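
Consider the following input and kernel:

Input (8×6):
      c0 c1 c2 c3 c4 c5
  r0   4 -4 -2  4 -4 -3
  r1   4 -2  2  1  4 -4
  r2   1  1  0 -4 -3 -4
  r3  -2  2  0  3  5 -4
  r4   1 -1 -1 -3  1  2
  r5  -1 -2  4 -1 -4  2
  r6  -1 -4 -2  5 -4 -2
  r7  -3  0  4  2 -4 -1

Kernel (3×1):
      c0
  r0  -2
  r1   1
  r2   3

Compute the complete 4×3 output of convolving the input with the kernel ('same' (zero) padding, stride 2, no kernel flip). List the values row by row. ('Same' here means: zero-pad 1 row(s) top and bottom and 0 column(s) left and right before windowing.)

16 4 8
-13 -4 4
2 11 -21
-8 2 -8

Output[0,0]: The receptive field on the zero-padded input at this output position is [0 / 4 / 4]. Elementwise product with the kernel and sum: 0·-2 + 4·1 + 4·3.
Output[0,1]: The receptive field on the zero-padded input at this output position is [0 / -2 / 2]. Elementwise product with the kernel and sum: 0·-2 + -2·1 + 2·3.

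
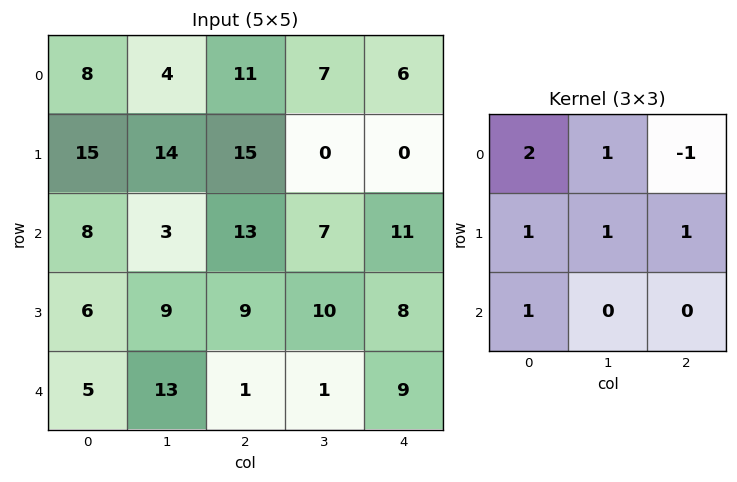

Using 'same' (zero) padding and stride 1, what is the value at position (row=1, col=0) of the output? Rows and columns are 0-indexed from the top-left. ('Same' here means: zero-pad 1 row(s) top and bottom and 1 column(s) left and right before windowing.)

33

The receptive field on the zero-padded input at this output position is [0 8 4 / 0 15 14 / 0 8 3]. Elementwise product with the kernel and sum: 0·2 + 8·1 + 4·-1 + 0·1 + 15·1 + 14·1 + 0·1.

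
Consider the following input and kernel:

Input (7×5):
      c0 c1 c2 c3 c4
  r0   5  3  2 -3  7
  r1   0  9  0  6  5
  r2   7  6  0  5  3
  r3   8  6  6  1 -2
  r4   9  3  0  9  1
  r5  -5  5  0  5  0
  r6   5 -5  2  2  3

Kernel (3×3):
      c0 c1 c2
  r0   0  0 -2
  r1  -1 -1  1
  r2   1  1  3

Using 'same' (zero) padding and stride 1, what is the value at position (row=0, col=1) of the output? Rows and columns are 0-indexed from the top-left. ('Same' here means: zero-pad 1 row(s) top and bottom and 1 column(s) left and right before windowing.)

3

The receptive field on the zero-padded input at this output position is [0 0 0 / 5 3 2 / 0 9 0]. Elementwise product with the kernel and sum: 0·-2 + 5·-1 + 3·-1 + 2·1 + 0·1 + 9·1 + 0·3.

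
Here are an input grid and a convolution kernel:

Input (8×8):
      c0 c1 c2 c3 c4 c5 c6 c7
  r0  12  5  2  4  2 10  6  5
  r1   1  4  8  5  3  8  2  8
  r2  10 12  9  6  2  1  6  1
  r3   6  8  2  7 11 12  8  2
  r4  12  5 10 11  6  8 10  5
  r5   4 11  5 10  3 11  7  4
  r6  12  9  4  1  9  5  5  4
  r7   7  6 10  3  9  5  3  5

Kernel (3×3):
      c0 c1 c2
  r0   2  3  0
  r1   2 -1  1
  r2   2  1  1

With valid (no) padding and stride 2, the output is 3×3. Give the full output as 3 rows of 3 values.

86 56 45
101 81 55
78 74 66

Output[0,0]: The receptive field on the input at this output position is [12 5 2 / 1 4 8 / 10 12 9]. Elementwise product with the kernel and sum: 12·2 + 5·3 + 1·2 + 4·-1 + 8·1 + 10·2 + 12·1 + 9·1.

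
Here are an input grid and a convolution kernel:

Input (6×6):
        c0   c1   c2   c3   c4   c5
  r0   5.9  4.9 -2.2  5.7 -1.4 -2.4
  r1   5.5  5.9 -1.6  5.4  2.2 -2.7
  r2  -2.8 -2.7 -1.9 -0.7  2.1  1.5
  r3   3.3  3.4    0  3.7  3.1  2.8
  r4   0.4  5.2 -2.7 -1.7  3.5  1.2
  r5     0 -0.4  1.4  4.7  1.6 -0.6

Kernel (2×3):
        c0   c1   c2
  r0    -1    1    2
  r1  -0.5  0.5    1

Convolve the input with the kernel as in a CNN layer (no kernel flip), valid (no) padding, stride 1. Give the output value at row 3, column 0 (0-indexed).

The receptive field on the input at this output position is [3.3 3.4 0 / 0.4 5.2 -2.7]. Elementwise product with the kernel and sum: 3.3·-1 + 3.4·1 + 0·2 + 0.4·-0.5 + 5.2·0.5 + -2.7·1.

-0.2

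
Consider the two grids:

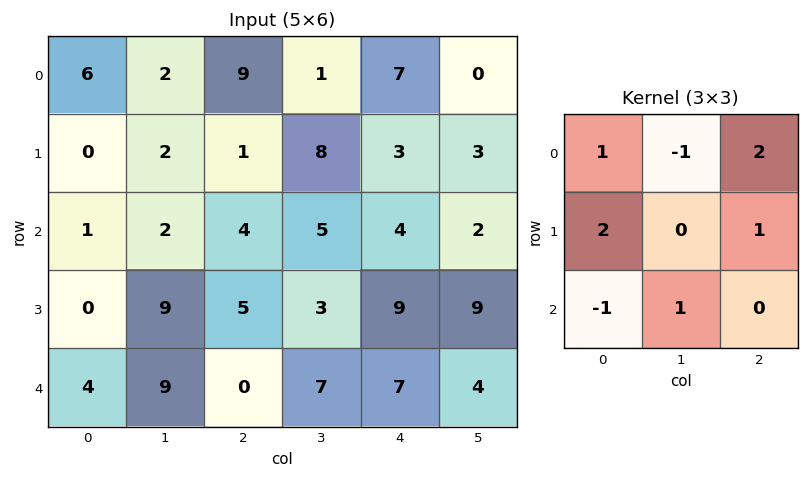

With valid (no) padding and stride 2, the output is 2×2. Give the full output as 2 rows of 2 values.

24 28
17 33

Output[0,0]: The receptive field on the input at this output position is [6 2 9 / 0 2 1 / 1 2 4]. Elementwise product with the kernel and sum: 6·1 + 2·-1 + 9·2 + 0·2 + 1·1 + 1·-1 + 2·1.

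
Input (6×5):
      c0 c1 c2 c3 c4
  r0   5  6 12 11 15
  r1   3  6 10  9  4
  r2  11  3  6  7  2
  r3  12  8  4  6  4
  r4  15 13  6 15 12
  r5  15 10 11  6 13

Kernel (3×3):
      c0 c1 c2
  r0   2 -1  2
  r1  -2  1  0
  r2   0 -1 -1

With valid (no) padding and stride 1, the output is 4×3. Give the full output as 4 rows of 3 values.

19 7 23
-11 10 4
-4 -19 -20
-14 -13 -6

Output[0,0]: The receptive field on the input at this output position is [5 6 12 / 3 6 10 / 11 3 6]. Elementwise product with the kernel and sum: 5·2 + 6·-1 + 12·2 + 3·-2 + 6·1 + 3·-1 + 6·-1.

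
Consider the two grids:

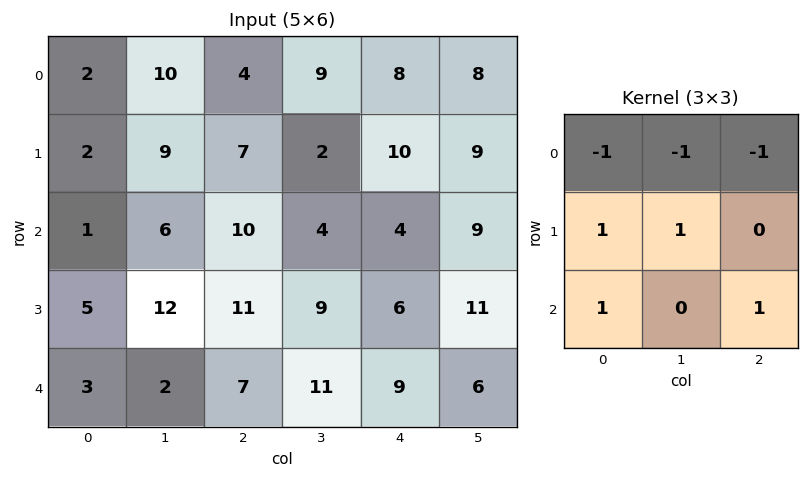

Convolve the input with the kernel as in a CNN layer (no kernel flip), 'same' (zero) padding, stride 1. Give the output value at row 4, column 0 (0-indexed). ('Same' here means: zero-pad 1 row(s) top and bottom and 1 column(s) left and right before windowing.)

-14

The receptive field on the zero-padded input at this output position is [0 5 12 / 0 3 2 / 0 0 0]. Elementwise product with the kernel and sum: 0·-1 + 5·-1 + 12·-1 + 0·1 + 3·1 + 0·1 + 0·1.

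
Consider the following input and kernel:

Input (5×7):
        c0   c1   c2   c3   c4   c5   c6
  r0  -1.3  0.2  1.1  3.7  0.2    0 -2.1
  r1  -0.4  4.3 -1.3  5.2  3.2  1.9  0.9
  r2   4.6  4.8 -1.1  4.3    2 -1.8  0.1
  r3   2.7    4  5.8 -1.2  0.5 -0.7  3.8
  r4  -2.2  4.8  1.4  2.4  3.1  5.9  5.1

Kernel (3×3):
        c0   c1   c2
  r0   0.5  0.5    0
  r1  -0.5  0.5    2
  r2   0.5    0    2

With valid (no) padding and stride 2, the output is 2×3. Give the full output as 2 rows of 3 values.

-0.7 15.5 2.45
18.65 6 18.85

Output[0,0]: The receptive field on the input at this output position is [-1.3 0.2 1.1 / -0.4 4.3 -1.3 / 4.6 4.8 -1.1]. Elementwise product with the kernel and sum: -1.3·0.5 + 0.2·0.5 + -0.4·-0.5 + 4.3·0.5 + -1.3·2 + 4.6·0.5 + -1.1·2.
Output[0,1]: The receptive field on the input at this output position is [1.1 3.7 0.2 / -1.3 5.2 3.2 / -1.1 4.3 2]. Elementwise product with the kernel and sum: 1.1·0.5 + 3.7·0.5 + -1.3·-0.5 + 5.2·0.5 + 3.2·2 + -1.1·0.5 + 2·2.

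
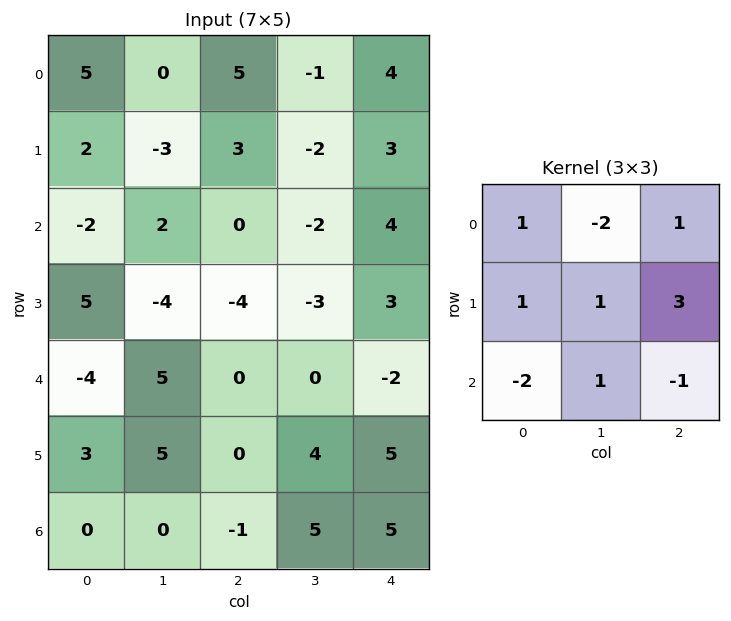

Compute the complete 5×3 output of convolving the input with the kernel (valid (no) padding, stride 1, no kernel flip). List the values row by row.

Output[0,0]: The receptive field on the input at this output position is [5 0 5 / 2 -3 3 / -2 2 0]. Elementwise product with the kernel and sum: 5·1 + 0·-2 + 5·1 + 2·1 + -3·1 + 3·3 + -2·-2 + 2·1 + 0·-1.

24 -19 15
1 -8 22
-4 -27 12
9 -8 -2
-5 16 19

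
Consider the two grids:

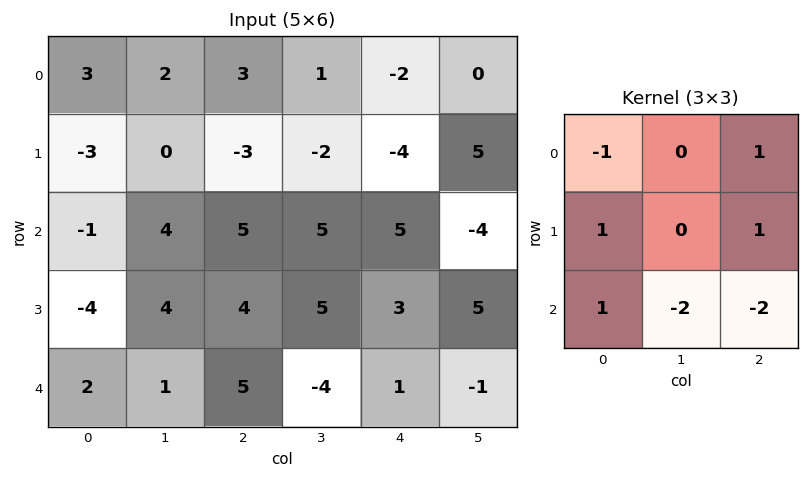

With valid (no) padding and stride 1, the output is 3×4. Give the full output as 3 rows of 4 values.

-25 -19 -27 5
-16 -7 -3 -3
-4 9 18 -3

Output[0,0]: The receptive field on the input at this output position is [3 2 3 / -3 0 -3 / -1 4 5]. Elementwise product with the kernel and sum: 3·-1 + 3·1 + -3·1 + -3·1 + -1·1 + 4·-2 + 5·-2.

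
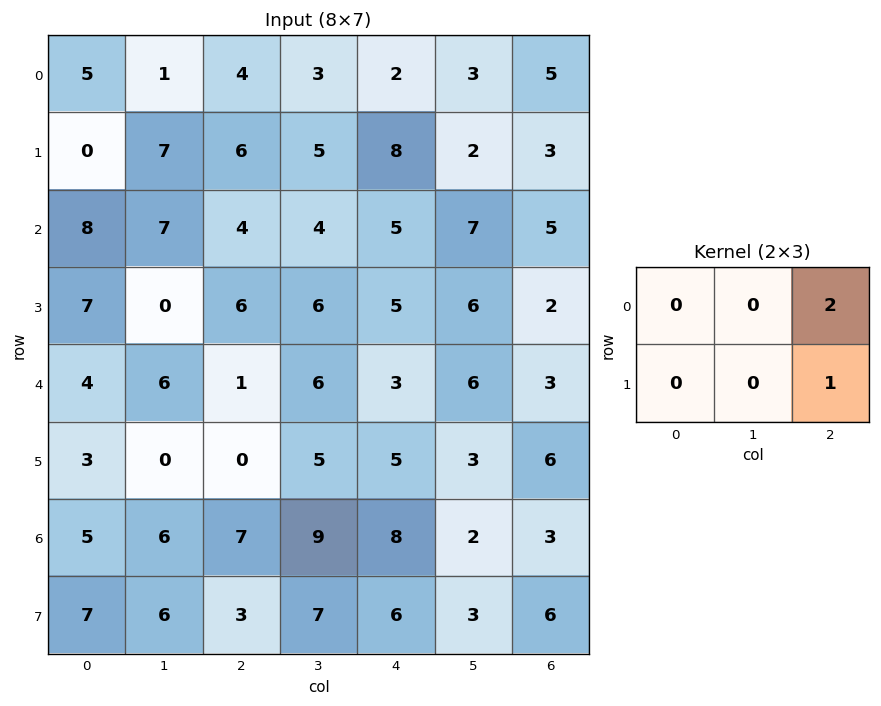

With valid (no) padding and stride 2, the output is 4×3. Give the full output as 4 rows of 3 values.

14 12 13
14 15 12
2 11 12
17 22 12

Output[0,0]: The receptive field on the input at this output position is [5 1 4 / 0 7 6]. Elementwise product with the kernel and sum: 4·2 + 6·1.
Output[0,1]: The receptive field on the input at this output position is [4 3 2 / 6 5 8]. Elementwise product with the kernel and sum: 2·2 + 8·1.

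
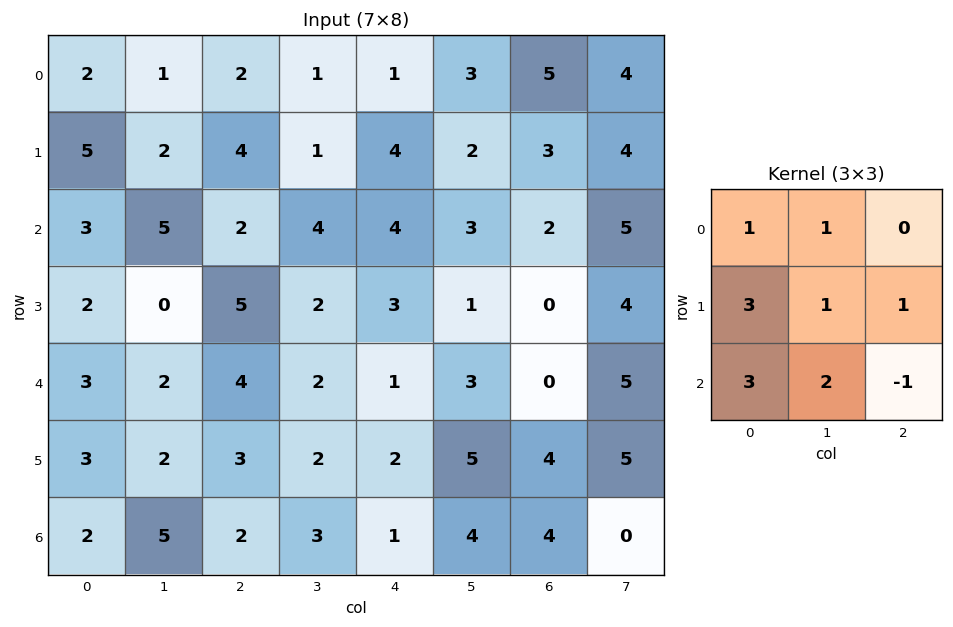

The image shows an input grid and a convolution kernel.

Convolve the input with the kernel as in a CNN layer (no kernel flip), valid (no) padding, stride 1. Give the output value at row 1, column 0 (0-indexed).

The receptive field on the input at this output position is [5 2 4 / 3 5 2 / 2 0 5]. Elementwise product with the kernel and sum: 5·1 + 2·1 + 3·3 + 5·1 + 2·1 + 2·3 + 0·2 + 5·-1.

24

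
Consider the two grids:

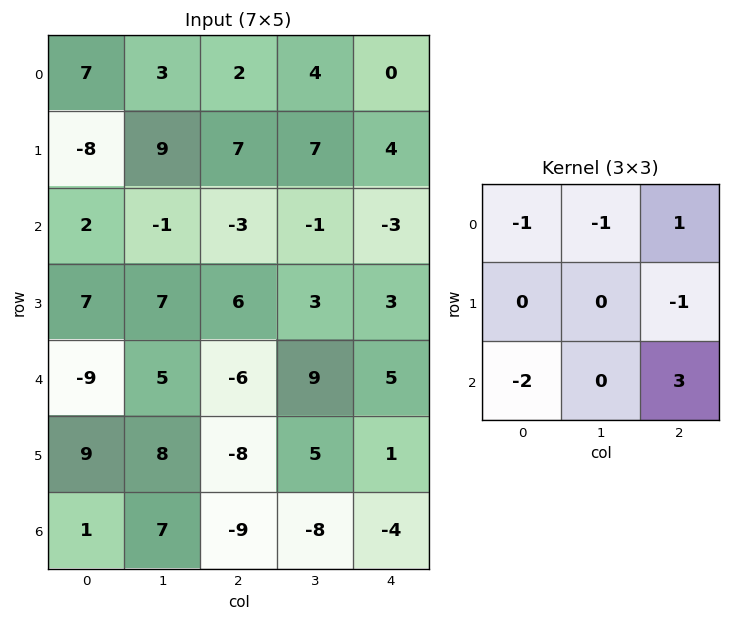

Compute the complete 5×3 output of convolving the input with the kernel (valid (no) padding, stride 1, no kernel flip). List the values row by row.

Output[0,0]: The receptive field on the input at this output position is [7 3 2 / -8 9 7 / 2 -1 -3]. Elementwise product with the kernel and sum: 7·-1 + 3·-1 + 2·1 + 7·-1 + 2·-2 + -3·3.
Output[0,1]: The receptive field on the input at this output position is [3 2 4 / 9 7 7 / -1 -3 -1]. Elementwise product with the kernel and sum: 3·-1 + 2·-1 + 4·1 + 7·-1 + -1·-2 + -1·3.

-28 -9 -13
13 -13 -10
-10 17 25
-44 -20 8
-23 -33 7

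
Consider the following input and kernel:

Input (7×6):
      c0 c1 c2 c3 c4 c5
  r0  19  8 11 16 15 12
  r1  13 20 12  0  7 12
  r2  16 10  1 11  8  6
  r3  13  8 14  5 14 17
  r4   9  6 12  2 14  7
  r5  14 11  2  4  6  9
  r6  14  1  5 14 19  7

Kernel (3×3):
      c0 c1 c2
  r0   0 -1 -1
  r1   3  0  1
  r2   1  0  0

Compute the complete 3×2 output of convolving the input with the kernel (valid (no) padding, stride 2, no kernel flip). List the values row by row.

48 13
51 49
40 1

Output[0,0]: The receptive field on the input at this output position is [19 8 11 / 13 20 12 / 16 10 1]. Elementwise product with the kernel and sum: 8·-1 + 11·-1 + 13·3 + 12·1 + 16·1.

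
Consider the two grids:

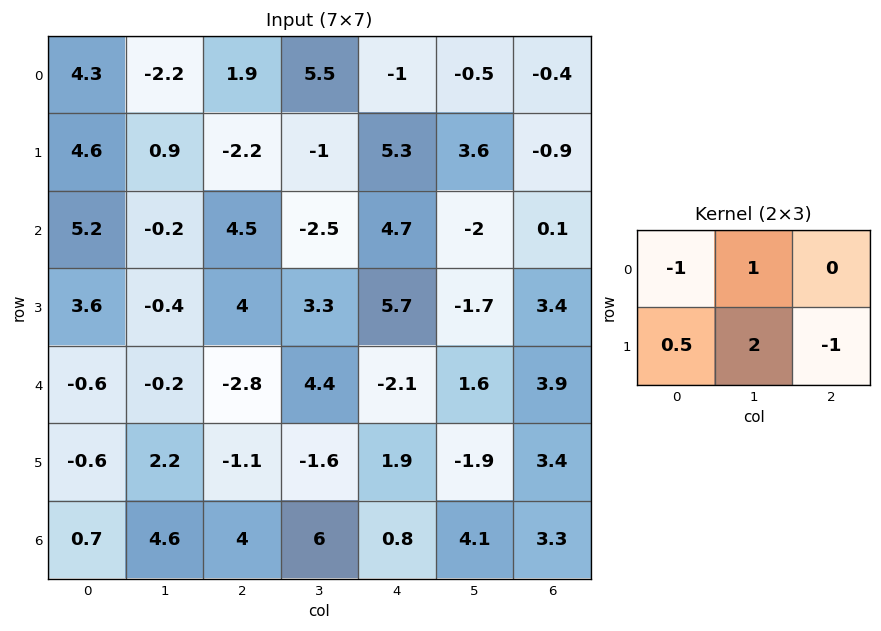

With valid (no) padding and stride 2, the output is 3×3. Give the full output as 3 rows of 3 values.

Output[0,0]: The receptive field on the input at this output position is [4.3 -2.2 1.9 / 4.6 0.9 -2.2]. Elementwise product with the kernel and sum: 4.3·-1 + -2.2·1 + 4.6·0.5 + 0.9·2 + -2.2·-1.
Output[0,1]: The receptive field on the input at this output position is [1.9 5.5 -1 / -2.2 -1 5.3]. Elementwise product with the kernel and sum: 1.9·-1 + 5.5·1 + -2.2·0.5 + -1·2 + 5.3·-1.

-0.2 -4.8 11.25
-8.4 -4.1 -10.65
5.6 1.55 -2.55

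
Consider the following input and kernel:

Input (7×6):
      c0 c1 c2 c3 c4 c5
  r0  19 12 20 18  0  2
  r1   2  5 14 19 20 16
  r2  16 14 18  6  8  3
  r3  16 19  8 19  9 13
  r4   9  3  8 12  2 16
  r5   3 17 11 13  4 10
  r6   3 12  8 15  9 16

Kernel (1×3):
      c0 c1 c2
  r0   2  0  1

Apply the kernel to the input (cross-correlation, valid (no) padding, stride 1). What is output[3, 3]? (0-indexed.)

51

The receptive field on the input at this output position is [19 9 13]. Elementwise product with the kernel and sum: 19·2 + 13·1.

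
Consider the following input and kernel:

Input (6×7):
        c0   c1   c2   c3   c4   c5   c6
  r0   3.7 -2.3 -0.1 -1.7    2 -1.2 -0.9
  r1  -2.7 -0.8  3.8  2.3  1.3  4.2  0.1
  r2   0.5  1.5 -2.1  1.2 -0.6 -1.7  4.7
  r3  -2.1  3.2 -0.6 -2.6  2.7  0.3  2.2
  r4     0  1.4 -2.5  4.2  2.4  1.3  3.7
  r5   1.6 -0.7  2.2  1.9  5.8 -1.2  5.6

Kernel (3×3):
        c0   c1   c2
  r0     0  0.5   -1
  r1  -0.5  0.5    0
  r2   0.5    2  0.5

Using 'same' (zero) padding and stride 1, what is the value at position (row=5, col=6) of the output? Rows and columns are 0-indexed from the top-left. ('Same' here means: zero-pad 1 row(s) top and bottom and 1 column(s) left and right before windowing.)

5.25

The receptive field on the zero-padded input at this output position is [1.3 3.7 0 / -1.2 5.6 0 / 0 0 0]. Elementwise product with the kernel and sum: 3.7·0.5 + 0·-1 + -1.2·-0.5 + 5.6·0.5 + 0·0.5 + 0·2 + 0·0.5.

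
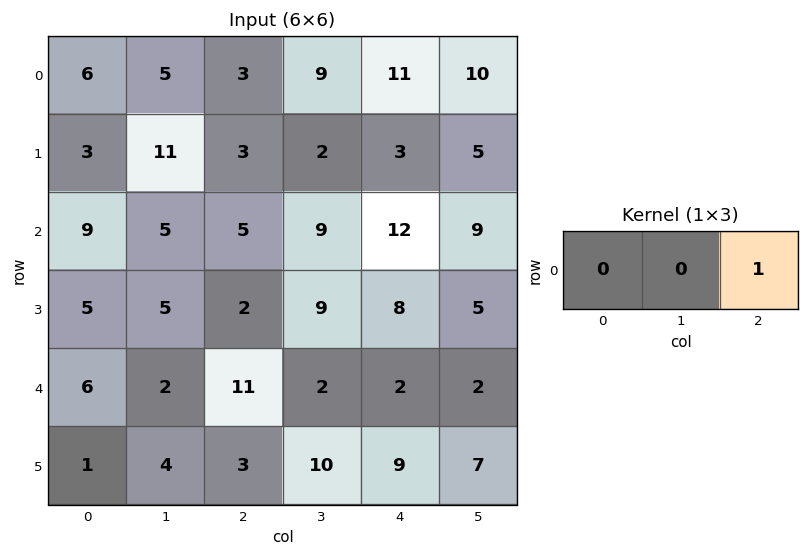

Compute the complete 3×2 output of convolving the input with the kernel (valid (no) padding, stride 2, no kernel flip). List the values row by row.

3 11
5 12
11 2

Output[0,0]: The receptive field on the input at this output position is [6 5 3]. Elementwise product with the kernel and sum: 3·1.
Output[0,1]: The receptive field on the input at this output position is [3 9 11]. Elementwise product with the kernel and sum: 11·1.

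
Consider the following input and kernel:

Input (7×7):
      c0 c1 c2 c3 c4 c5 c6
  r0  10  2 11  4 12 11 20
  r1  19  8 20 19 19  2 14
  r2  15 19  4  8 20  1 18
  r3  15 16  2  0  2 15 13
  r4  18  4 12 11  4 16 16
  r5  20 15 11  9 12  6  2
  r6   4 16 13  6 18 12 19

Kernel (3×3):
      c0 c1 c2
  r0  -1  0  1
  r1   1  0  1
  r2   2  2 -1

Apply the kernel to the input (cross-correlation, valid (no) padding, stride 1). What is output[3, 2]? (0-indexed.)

The receptive field on the input at this output position is [2 0 2 / 12 11 4 / 11 9 12]. Elementwise product with the kernel and sum: 2·-1 + 2·1 + 12·1 + 4·1 + 11·2 + 9·2 + 12·-1.

44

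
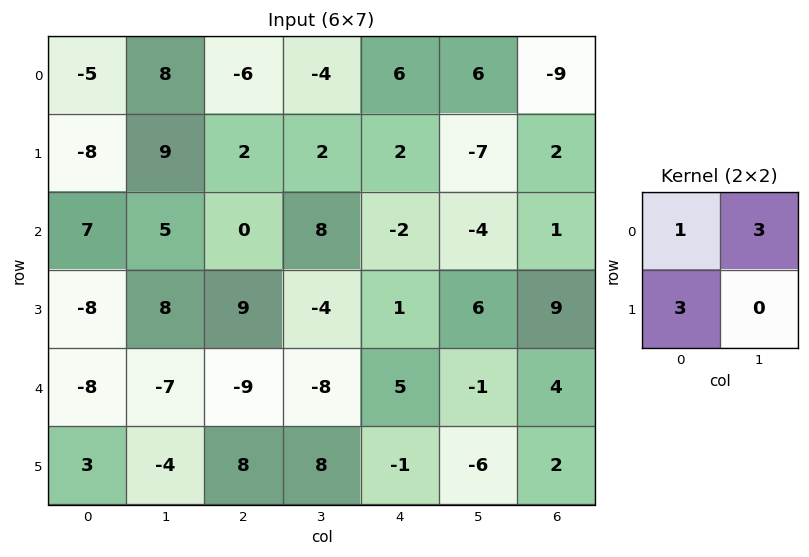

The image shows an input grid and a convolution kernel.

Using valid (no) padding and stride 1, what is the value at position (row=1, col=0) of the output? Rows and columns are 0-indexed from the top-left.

The receptive field on the input at this output position is [-8 9 / 7 5]. Elementwise product with the kernel and sum: -8·1 + 9·3 + 7·3.

40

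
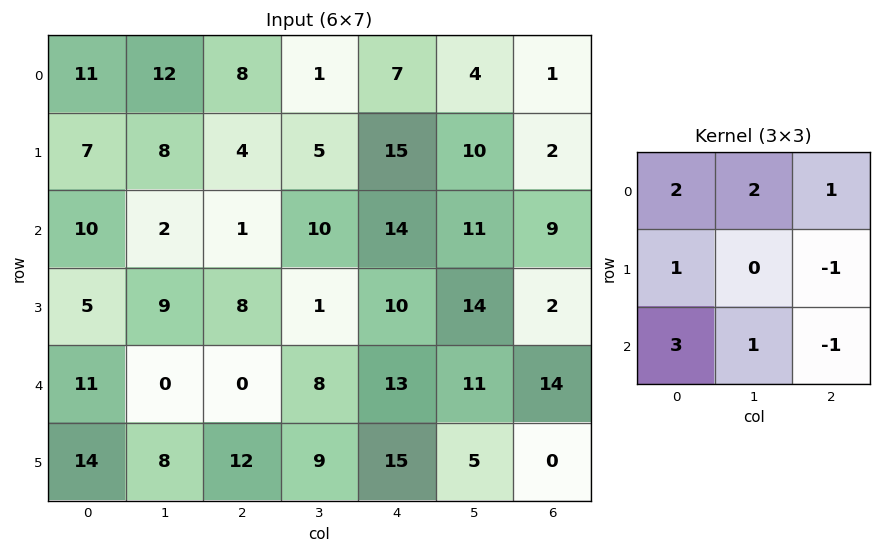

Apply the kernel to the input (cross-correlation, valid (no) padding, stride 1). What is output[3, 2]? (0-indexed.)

The receptive field on the input at this output position is [8 1 10 / 0 8 13 / 12 9 15]. Elementwise product with the kernel and sum: 8·2 + 1·2 + 10·1 + 0·1 + 13·-1 + 12·3 + 9·1 + 15·-1.

45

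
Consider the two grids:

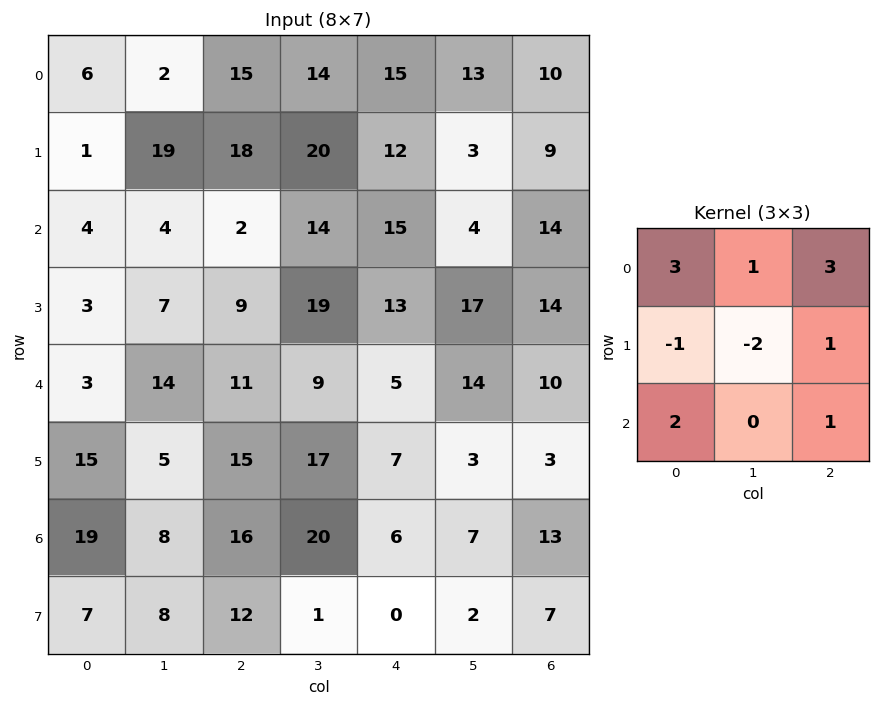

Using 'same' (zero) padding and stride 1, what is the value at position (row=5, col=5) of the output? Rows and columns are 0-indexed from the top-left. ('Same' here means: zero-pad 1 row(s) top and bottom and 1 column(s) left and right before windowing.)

74

The receptive field on the zero-padded input at this output position is [5 14 10 / 7 3 3 / 6 7 13]. Elementwise product with the kernel and sum: 5·3 + 14·1 + 10·3 + 7·-1 + 3·-2 + 3·1 + 6·2 + 13·1.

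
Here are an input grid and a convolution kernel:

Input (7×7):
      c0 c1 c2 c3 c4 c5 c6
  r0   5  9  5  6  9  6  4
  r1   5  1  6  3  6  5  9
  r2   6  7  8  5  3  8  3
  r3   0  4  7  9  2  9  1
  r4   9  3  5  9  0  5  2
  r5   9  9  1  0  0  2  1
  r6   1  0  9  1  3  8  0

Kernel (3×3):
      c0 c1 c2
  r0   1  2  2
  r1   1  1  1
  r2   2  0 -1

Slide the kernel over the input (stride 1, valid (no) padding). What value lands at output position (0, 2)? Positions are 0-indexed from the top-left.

The receptive field on the input at this output position is [5 6 9 / 6 3 6 / 8 5 3]. Elementwise product with the kernel and sum: 5·1 + 6·2 + 9·2 + 6·1 + 3·1 + 6·1 + 8·2 + 3·-1.

63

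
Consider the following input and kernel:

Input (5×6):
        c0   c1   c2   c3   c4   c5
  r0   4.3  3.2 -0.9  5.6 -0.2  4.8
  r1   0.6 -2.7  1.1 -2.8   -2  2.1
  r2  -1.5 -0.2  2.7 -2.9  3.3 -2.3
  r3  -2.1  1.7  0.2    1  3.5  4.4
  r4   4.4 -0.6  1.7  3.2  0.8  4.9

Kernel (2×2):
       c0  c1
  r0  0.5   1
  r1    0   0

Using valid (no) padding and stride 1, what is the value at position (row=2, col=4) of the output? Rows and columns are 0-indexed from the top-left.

-0.65

The receptive field on the input at this output position is [3.3 -2.3 / 3.5 4.4]. Elementwise product with the kernel and sum: 3.3·0.5 + -2.3·1.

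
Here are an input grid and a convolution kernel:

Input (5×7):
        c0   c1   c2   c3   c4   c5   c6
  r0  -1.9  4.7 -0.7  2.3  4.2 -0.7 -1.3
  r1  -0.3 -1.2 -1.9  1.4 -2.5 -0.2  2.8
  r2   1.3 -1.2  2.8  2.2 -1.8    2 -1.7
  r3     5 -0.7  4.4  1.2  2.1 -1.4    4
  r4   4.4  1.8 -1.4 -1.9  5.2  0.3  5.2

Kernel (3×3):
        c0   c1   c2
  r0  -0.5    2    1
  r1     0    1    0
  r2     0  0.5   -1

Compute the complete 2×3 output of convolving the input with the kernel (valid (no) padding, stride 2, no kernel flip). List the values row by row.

Output[0,0]: The receptive field on the input at this output position is [-1.9 4.7 -0.7 / -0.3 -1.2 -1.9 / 1.3 -1.2 2.8]. Elementwise product with the kernel and sum: -1.9·-0.5 + 4.7·2 + -0.7·1 + -1.2·1 + -1.2·0.5 + 2.8·-1.

5.05 13.45 -2.3
1.35 -3.75 -3.25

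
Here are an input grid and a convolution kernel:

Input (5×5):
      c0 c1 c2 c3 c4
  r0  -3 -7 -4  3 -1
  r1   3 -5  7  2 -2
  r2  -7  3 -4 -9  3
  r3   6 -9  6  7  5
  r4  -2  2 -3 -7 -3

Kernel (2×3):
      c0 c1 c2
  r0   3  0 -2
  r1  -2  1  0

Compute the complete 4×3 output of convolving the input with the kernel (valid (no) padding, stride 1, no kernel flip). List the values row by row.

-12 -10 -22
12 -29 24
-34 51 -23
12 -48 7

Output[0,0]: The receptive field on the input at this output position is [-3 -7 -4 / 3 -5 7]. Elementwise product with the kernel and sum: -3·3 + -4·-2 + 3·-2 + -5·1.
Output[0,1]: The receptive field on the input at this output position is [-7 -4 3 / -5 7 2]. Elementwise product with the kernel and sum: -7·3 + 3·-2 + -5·-2 + 7·1.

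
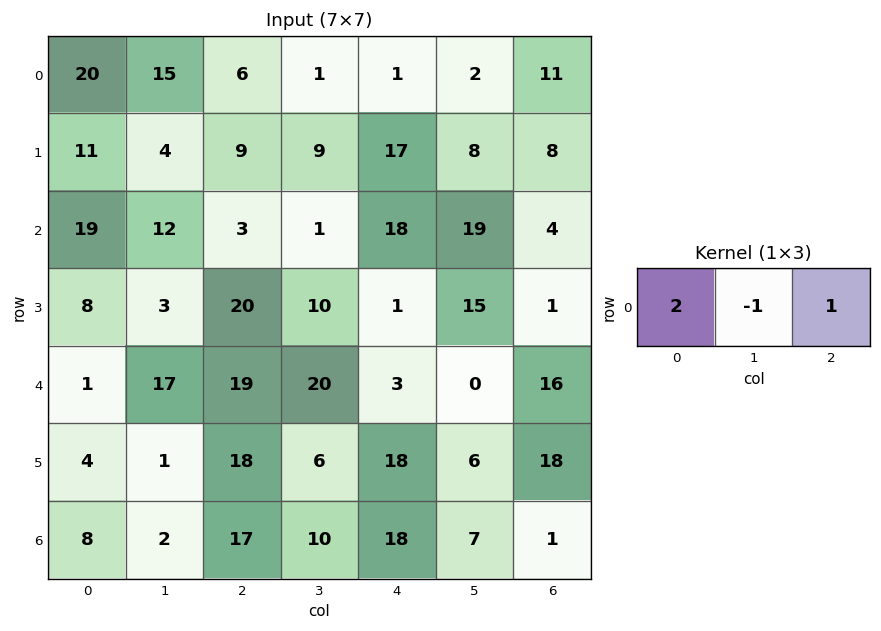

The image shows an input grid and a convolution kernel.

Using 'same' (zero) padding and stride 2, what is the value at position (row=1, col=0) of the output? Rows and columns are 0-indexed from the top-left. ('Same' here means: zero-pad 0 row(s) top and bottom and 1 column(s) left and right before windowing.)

-7

The receptive field on the zero-padded input at this output position is [0 19 12]. Elementwise product with the kernel and sum: 0·2 + 19·-1 + 12·1.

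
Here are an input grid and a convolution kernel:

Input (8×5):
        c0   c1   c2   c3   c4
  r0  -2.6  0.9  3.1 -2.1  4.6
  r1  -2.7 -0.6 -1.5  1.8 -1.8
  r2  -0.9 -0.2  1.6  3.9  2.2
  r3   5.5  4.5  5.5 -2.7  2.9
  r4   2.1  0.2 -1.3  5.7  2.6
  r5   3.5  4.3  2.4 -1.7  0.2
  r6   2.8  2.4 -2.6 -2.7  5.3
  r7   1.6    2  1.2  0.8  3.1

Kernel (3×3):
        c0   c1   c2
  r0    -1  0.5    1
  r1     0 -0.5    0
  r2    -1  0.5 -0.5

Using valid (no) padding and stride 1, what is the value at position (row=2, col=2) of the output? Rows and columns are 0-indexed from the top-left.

6.75

The receptive field on the input at this output position is [1.6 3.9 2.2 / 5.5 -2.7 2.9 / -1.3 5.7 2.6]. Elementwise product with the kernel and sum: 1.6·-1 + 3.9·0.5 + 2.2·1 + -2.7·-0.5 + -1.3·-1 + 5.7·0.5 + 2.6·-0.5.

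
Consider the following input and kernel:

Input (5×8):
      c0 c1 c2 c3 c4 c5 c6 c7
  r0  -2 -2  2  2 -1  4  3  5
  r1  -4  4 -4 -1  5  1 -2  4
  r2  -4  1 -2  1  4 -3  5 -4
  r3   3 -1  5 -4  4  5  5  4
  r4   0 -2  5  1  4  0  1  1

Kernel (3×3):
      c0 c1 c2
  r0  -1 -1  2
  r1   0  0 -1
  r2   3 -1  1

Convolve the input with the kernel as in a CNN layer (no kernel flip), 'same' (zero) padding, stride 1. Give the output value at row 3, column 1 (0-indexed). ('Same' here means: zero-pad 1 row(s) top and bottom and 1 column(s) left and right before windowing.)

The receptive field on the zero-padded input at this output position is [-4 1 -2 / 3 -1 5 / 0 -2 5]. Elementwise product with the kernel and sum: -4·-1 + 1·-1 + -2·2 + 5·-1 + 0·3 + -2·-1 + 5·1.

1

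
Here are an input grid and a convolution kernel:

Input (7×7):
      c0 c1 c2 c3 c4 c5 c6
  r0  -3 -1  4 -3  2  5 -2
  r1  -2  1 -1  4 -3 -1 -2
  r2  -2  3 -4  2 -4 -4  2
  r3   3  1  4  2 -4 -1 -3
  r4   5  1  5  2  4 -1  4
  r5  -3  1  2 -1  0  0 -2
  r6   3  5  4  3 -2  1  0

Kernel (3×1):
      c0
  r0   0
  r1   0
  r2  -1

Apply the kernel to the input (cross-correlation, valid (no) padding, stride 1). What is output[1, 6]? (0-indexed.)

The receptive field on the input at this output position is [-2 / 2 / -3]. Elementwise product with the kernel and sum: -3·-1.

3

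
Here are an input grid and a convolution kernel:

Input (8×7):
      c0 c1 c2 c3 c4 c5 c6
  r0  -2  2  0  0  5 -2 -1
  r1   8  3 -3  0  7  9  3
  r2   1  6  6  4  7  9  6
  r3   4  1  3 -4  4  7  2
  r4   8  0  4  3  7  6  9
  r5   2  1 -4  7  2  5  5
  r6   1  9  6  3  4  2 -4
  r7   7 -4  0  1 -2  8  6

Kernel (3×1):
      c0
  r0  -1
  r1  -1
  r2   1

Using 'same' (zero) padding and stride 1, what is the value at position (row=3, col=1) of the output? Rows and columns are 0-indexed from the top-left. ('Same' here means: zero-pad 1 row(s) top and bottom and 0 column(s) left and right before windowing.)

The receptive field on the zero-padded input at this output position is [6 / 1 / 0]. Elementwise product with the kernel and sum: 6·-1 + 1·-1 + 0·1.

-7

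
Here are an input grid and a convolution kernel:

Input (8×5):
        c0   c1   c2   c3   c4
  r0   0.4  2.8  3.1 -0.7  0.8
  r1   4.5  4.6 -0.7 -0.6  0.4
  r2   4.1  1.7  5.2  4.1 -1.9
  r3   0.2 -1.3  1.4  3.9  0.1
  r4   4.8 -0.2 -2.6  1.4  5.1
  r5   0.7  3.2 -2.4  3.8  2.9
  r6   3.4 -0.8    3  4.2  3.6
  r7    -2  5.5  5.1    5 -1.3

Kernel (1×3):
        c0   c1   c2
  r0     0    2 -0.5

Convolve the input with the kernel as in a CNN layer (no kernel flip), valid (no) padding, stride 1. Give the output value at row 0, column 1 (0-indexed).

The receptive field on the input at this output position is [2.8 3.1 -0.7]. Elementwise product with the kernel and sum: 3.1·2 + -0.7·-0.5.

6.55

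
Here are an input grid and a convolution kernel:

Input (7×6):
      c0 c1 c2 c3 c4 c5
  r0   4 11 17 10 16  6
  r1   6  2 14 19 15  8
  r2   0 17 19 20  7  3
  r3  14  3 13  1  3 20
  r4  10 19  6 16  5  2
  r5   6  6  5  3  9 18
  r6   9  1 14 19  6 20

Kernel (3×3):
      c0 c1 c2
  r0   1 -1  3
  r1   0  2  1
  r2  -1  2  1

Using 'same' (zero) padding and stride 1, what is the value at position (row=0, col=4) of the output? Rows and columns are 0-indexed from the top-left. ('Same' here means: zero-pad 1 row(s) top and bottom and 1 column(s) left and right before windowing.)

57

The receptive field on the zero-padded input at this output position is [0 0 0 / 10 16 6 / 19 15 8]. Elementwise product with the kernel and sum: 0·1 + 0·-1 + 0·3 + 16·2 + 6·1 + 19·-1 + 15·2 + 8·1.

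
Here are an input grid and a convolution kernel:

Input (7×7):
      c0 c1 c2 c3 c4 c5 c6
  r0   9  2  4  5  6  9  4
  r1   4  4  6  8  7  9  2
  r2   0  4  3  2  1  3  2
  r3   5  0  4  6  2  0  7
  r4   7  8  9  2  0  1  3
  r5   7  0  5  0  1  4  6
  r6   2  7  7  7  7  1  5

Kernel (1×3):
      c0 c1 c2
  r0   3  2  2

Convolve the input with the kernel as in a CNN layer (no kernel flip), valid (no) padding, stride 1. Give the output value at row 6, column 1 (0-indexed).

The receptive field on the input at this output position is [7 7 7]. Elementwise product with the kernel and sum: 7·3 + 7·2 + 7·2.

49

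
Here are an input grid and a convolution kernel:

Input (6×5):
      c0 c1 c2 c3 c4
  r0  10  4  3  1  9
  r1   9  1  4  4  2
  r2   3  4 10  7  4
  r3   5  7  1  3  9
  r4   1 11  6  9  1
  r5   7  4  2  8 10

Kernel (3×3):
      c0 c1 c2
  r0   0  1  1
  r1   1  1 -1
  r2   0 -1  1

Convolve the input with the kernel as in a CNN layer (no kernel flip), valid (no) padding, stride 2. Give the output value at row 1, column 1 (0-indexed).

The receptive field on the input at this output position is [10 7 4 / 1 3 9 / 6 9 1]. Elementwise product with the kernel and sum: 7·1 + 4·1 + 1·1 + 3·1 + 9·-1 + 9·-1 + 1·1.

-2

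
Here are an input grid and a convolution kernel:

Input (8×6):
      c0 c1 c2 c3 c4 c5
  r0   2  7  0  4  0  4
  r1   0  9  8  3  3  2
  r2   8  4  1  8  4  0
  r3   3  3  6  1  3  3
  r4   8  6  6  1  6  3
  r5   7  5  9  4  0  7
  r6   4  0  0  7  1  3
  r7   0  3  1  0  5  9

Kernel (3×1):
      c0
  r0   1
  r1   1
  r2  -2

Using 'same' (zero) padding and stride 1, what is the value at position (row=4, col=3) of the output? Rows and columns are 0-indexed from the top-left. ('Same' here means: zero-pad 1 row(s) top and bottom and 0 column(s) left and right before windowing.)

-6

The receptive field on the zero-padded input at this output position is [1 / 1 / 4]. Elementwise product with the kernel and sum: 1·1 + 1·1 + 4·-2.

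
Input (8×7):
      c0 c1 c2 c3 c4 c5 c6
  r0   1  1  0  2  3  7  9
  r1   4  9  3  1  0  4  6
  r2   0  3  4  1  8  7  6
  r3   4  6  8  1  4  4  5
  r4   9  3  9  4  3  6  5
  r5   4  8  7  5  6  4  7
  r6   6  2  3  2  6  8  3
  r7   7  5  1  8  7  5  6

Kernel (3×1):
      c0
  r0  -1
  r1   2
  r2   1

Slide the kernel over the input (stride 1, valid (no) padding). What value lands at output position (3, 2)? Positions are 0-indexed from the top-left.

The receptive field on the input at this output position is [8 / 9 / 7]. Elementwise product with the kernel and sum: 8·-1 + 9·2 + 7·1.

17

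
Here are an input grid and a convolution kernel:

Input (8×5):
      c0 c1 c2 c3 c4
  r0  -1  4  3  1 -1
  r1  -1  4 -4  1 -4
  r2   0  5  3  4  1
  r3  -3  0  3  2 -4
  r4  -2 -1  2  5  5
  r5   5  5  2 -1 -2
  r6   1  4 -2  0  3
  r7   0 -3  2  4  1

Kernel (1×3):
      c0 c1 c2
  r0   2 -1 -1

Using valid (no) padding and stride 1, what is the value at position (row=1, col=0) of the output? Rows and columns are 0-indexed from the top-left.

-2

The receptive field on the input at this output position is [-1 4 -4]. Elementwise product with the kernel and sum: -1·2 + 4·-1 + -4·-1.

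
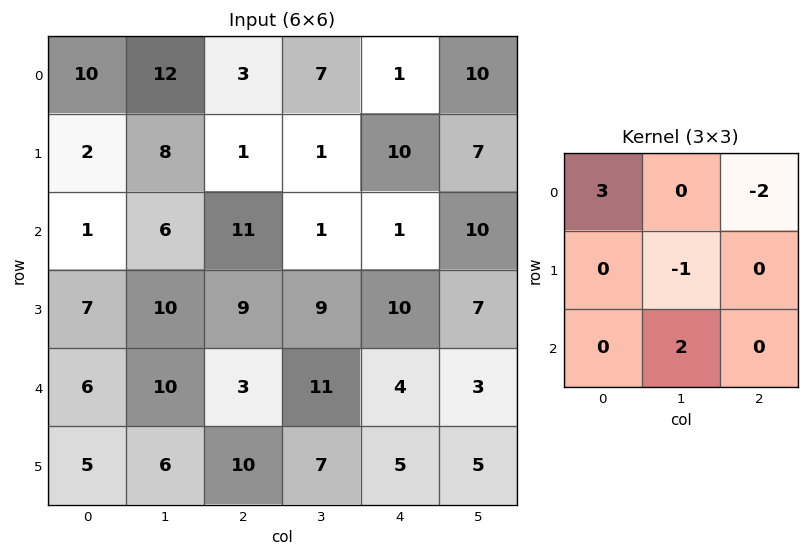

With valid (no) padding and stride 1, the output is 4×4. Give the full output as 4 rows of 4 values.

28 43 8 -7
18 29 0 8
-9 13 44 -19
5 29 10 19

Output[0,0]: The receptive field on the input at this output position is [10 12 3 / 2 8 1 / 1 6 11]. Elementwise product with the kernel and sum: 10·3 + 3·-2 + 8·-1 + 6·2.
Output[0,1]: The receptive field on the input at this output position is [12 3 7 / 8 1 1 / 6 11 1]. Elementwise product with the kernel and sum: 12·3 + 7·-2 + 1·-1 + 11·2.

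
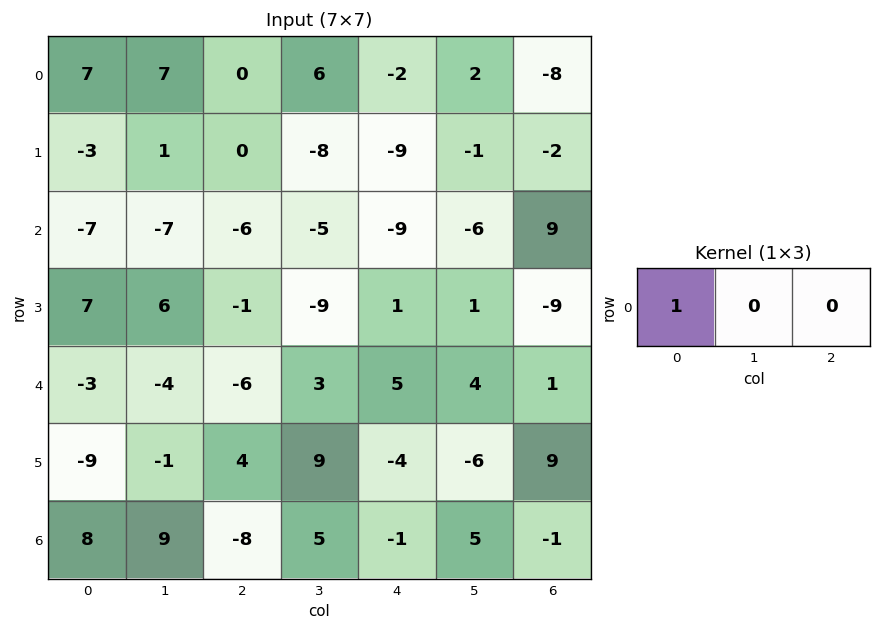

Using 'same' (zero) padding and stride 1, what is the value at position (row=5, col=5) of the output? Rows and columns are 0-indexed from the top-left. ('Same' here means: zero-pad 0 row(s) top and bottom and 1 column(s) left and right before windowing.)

-4

The receptive field on the zero-padded input at this output position is [-4 -6 9]. Elementwise product with the kernel and sum: -4·1.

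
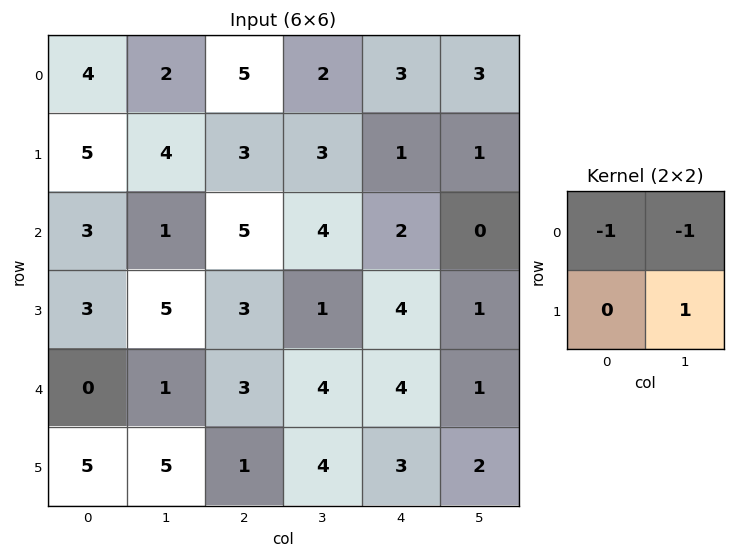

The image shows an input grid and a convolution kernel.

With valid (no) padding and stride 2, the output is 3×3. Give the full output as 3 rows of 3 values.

-2 -4 -5
1 -8 -1
4 -3 -3

Output[0,0]: The receptive field on the input at this output position is [4 2 / 5 4]. Elementwise product with the kernel and sum: 4·-1 + 2·-1 + 4·1.
Output[0,1]: The receptive field on the input at this output position is [5 2 / 3 3]. Elementwise product with the kernel and sum: 5·-1 + 2·-1 + 3·1.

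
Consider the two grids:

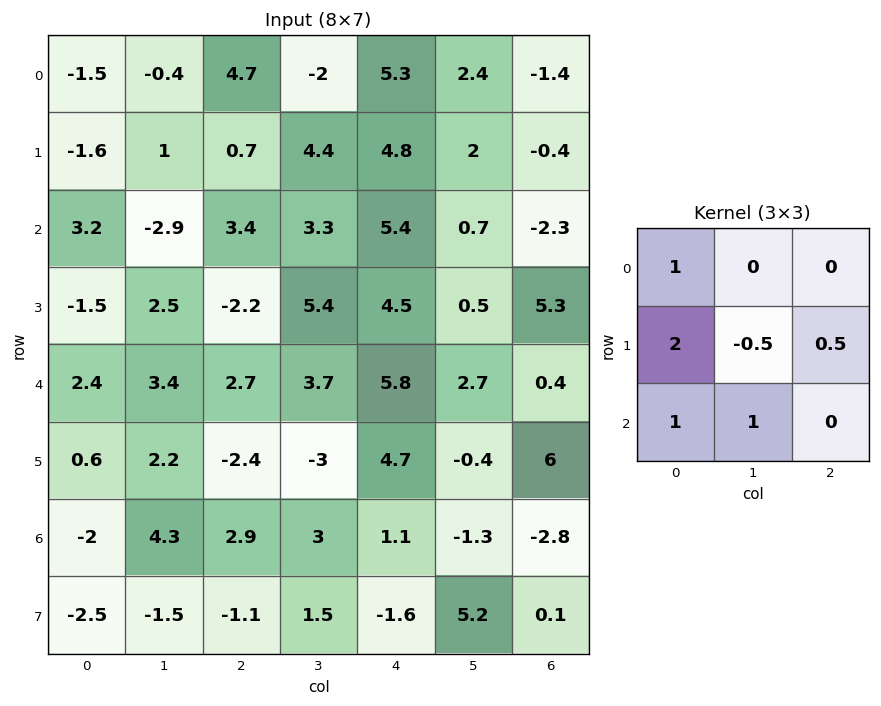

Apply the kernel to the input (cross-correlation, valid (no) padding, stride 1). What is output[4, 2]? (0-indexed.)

7.65

The receptive field on the input at this output position is [2.7 3.7 5.8 / -2.4 -3 4.7 / 2.9 3 1.1]. Elementwise product with the kernel and sum: 2.7·1 + -2.4·2 + -3·-0.5 + 4.7·0.5 + 2.9·1 + 3·1.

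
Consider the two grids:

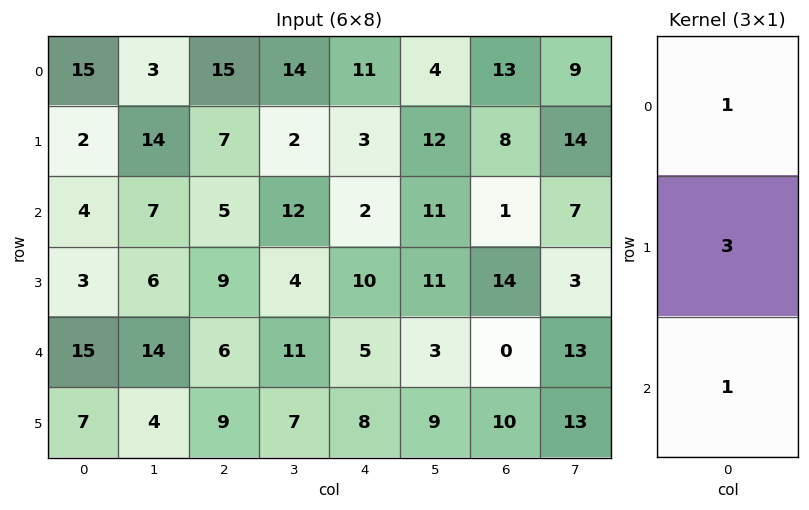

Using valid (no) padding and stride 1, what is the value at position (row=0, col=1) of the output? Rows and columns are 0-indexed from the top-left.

The receptive field on the input at this output position is [3 / 14 / 7]. Elementwise product with the kernel and sum: 3·1 + 14·3 + 7·1.

52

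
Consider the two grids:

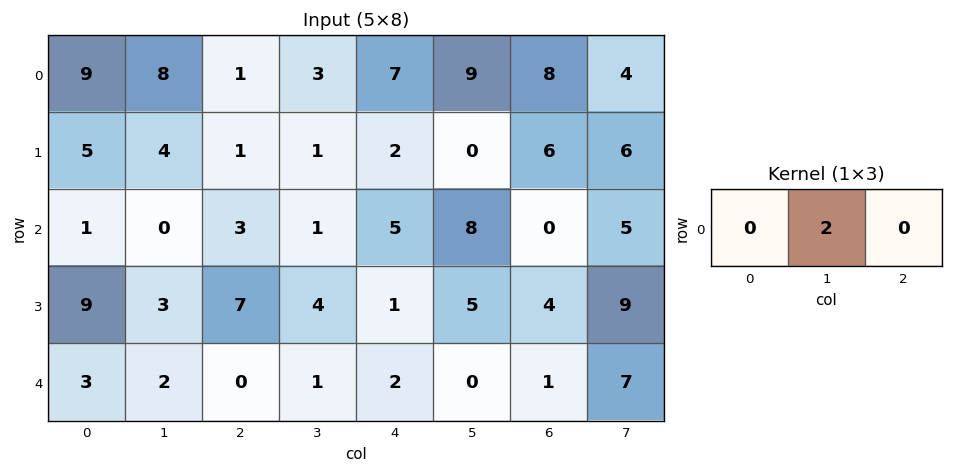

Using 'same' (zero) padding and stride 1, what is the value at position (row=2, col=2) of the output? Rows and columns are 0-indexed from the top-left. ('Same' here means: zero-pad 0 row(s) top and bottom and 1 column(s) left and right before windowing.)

The receptive field on the zero-padded input at this output position is [0 3 1]. Elementwise product with the kernel and sum: 3·2.

6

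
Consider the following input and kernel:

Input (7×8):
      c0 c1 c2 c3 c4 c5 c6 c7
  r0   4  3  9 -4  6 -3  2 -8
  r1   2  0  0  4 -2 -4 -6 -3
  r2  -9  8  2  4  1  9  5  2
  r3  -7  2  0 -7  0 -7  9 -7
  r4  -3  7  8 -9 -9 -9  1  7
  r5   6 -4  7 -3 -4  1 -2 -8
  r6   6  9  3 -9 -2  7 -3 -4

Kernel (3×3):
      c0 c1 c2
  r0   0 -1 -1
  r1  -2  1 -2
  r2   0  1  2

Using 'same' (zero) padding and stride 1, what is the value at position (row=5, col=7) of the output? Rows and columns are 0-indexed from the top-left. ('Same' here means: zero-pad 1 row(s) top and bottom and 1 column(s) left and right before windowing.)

The receptive field on the zero-padded input at this output position is [1 7 0 / -2 -8 0 / -3 -4 0]. Elementwise product with the kernel and sum: 7·-1 + 0·-1 + -2·-2 + -8·1 + 0·-2 + -4·1 + 0·2.

-15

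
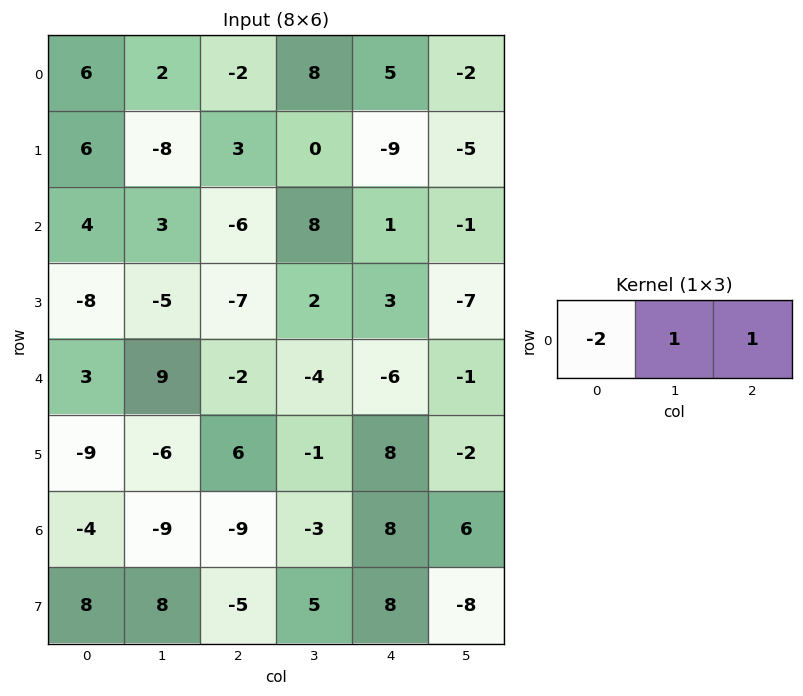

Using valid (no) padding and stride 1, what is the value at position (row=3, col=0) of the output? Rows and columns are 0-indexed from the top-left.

4

The receptive field on the input at this output position is [-8 -5 -7]. Elementwise product with the kernel and sum: -8·-2 + -5·1 + -7·1.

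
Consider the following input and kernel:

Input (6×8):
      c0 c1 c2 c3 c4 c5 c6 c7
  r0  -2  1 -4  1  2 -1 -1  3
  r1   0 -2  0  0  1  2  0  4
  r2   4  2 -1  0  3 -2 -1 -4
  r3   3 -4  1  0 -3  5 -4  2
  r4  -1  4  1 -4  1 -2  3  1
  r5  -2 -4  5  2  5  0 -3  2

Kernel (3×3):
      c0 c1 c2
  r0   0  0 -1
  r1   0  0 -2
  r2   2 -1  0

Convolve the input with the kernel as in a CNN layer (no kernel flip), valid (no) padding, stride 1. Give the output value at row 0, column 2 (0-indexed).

-6

The receptive field on the input at this output position is [-4 1 2 / 0 0 1 / -1 0 3]. Elementwise product with the kernel and sum: 2·-1 + 1·-2 + -1·2 + 0·-1.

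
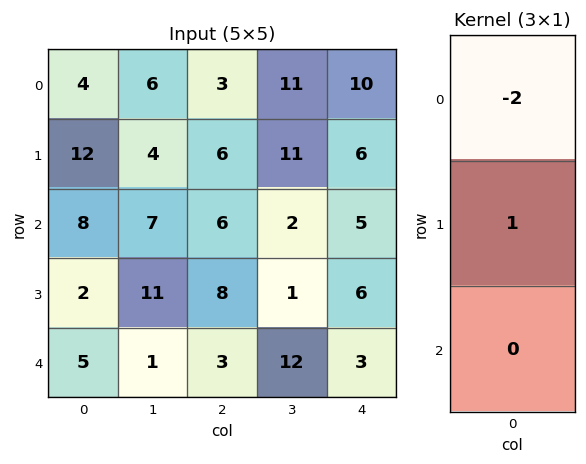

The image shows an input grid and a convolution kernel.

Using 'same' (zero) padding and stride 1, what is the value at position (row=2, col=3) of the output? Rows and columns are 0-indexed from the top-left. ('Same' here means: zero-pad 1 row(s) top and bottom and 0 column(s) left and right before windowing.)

The receptive field on the zero-padded input at this output position is [11 / 2 / 1]. Elementwise product with the kernel and sum: 11·-2 + 2·1.

-20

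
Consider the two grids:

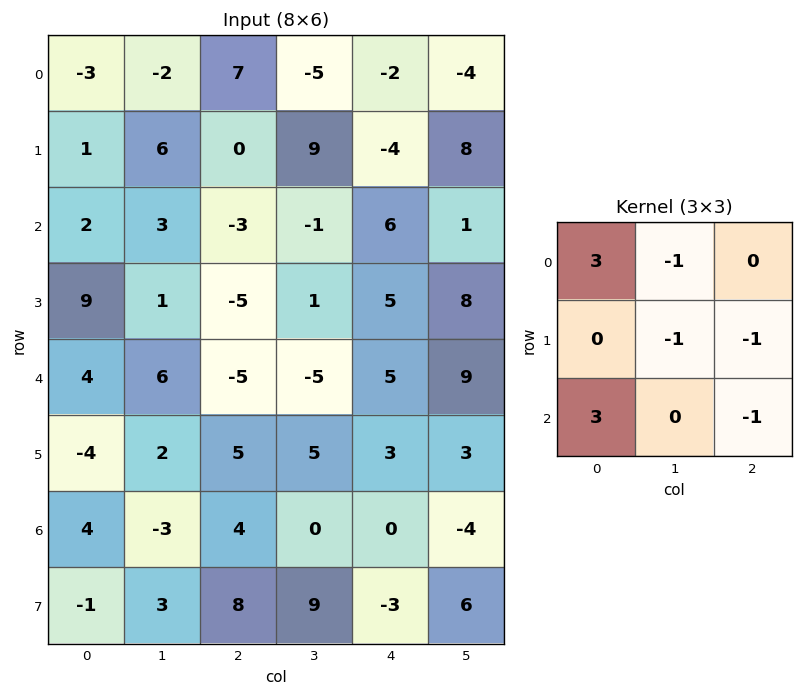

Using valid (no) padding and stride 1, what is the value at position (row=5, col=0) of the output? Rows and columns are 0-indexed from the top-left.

-26

The receptive field on the input at this output position is [-4 2 5 / 4 -3 4 / -1 3 8]. Elementwise product with the kernel and sum: -4·3 + 2·-1 + -3·-1 + 4·-1 + -1·3 + 8·-1.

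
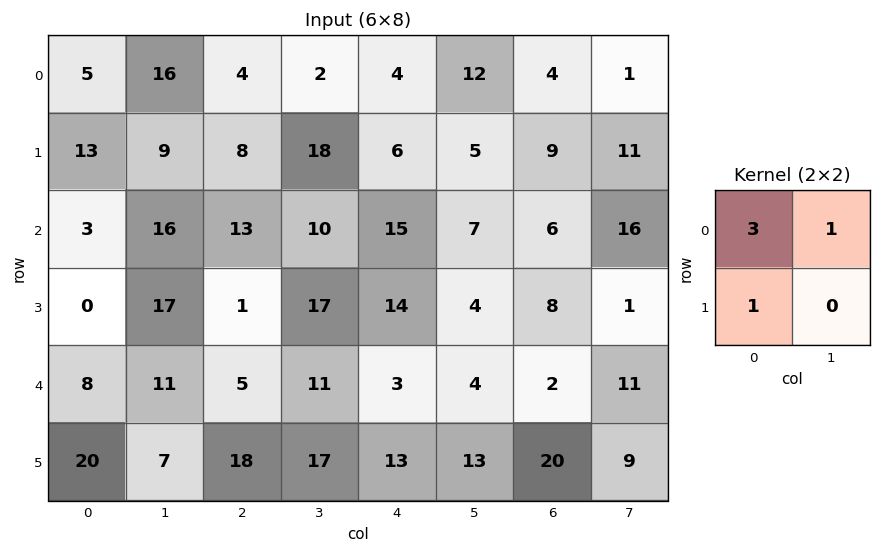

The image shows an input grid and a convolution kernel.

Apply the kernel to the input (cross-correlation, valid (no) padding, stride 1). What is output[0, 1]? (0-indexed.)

The receptive field on the input at this output position is [16 4 / 9 8]. Elementwise product with the kernel and sum: 16·3 + 4·1 + 9·1.

61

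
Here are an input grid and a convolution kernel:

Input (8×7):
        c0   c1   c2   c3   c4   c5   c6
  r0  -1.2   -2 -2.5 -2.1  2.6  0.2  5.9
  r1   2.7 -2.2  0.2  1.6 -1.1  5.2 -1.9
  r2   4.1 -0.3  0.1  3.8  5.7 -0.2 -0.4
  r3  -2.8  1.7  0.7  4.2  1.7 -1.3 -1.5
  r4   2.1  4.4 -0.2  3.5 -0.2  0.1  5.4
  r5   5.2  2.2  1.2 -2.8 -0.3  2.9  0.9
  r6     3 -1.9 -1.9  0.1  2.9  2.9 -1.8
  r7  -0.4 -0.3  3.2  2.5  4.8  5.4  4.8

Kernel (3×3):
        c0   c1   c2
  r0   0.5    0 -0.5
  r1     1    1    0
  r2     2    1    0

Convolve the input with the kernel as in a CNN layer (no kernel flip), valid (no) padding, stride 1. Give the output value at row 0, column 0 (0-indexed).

9.05

The receptive field on the input at this output position is [-1.2 -2 -2.5 / 2.7 -2.2 0.2 / 4.1 -0.3 0.1]. Elementwise product with the kernel and sum: -1.2·0.5 + -2.5·-0.5 + 2.7·1 + -2.2·1 + 4.1·2 + -0.3·1.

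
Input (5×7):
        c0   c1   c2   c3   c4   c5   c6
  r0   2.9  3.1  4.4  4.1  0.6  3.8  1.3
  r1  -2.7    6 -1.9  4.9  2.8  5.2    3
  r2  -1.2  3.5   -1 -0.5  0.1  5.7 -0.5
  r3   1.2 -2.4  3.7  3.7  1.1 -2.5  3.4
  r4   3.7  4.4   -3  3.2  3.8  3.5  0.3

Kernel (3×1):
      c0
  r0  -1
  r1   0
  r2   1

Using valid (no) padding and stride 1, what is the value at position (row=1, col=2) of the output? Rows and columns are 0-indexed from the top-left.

The receptive field on the input at this output position is [-1.9 / -1 / 3.7]. Elementwise product with the kernel and sum: -1.9·-1 + 3.7·1.

5.6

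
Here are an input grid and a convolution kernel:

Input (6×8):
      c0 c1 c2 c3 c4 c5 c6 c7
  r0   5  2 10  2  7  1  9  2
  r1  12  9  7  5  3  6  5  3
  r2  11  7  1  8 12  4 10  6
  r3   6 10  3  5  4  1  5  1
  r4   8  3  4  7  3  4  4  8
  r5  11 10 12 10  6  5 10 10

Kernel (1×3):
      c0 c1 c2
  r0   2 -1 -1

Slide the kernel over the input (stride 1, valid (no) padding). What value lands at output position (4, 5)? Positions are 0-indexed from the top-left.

The receptive field on the input at this output position is [4 4 8]. Elementwise product with the kernel and sum: 4·2 + 4·-1 + 8·-1.

-4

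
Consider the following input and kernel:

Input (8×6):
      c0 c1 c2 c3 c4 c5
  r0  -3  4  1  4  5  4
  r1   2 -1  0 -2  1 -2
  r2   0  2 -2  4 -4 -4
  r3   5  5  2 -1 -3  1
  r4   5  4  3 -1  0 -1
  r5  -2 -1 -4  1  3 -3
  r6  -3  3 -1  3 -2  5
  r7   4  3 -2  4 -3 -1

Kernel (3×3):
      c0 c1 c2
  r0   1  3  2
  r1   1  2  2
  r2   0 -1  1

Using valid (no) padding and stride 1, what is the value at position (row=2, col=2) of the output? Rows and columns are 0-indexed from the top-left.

The receptive field on the input at this output position is [-2 4 -4 / 2 -1 -3 / 3 -1 0]. Elementwise product with the kernel and sum: -2·1 + 4·3 + -4·2 + 2·1 + -1·2 + -3·2 + -1·-1 + 0·1.

-3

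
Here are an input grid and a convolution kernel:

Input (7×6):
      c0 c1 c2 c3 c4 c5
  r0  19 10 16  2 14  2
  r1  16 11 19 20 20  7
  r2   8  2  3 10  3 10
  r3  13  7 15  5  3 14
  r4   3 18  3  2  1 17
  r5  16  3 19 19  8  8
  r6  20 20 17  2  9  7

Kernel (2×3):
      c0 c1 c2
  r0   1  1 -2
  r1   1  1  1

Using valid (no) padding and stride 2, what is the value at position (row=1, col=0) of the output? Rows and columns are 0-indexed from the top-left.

The receptive field on the input at this output position is [8 2 3 / 13 7 15]. Elementwise product with the kernel and sum: 8·1 + 2·1 + 3·-2 + 13·1 + 7·1 + 15·1.

39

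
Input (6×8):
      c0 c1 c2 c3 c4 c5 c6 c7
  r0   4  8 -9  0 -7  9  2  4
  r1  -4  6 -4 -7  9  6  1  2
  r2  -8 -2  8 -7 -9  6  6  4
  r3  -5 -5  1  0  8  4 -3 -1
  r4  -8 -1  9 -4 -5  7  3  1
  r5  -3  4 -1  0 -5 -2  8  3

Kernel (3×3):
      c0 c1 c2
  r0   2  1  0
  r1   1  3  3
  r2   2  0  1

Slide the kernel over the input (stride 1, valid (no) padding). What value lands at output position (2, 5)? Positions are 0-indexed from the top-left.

25

The receptive field on the input at this output position is [6 6 4 / 4 -3 -1 / 7 3 1]. Elementwise product with the kernel and sum: 6·2 + 6·1 + 4·1 + -3·3 + -1·3 + 7·2 + 1·1.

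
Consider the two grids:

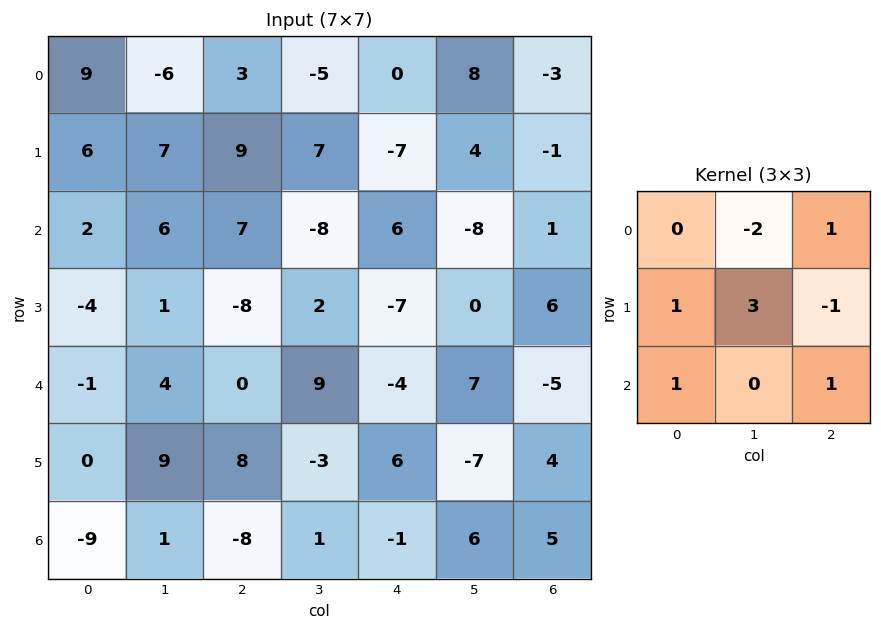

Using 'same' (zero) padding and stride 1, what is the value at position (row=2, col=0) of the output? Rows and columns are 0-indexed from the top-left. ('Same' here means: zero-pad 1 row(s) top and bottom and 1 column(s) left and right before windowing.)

-4

The receptive field on the zero-padded input at this output position is [0 6 7 / 0 2 6 / 0 -4 1]. Elementwise product with the kernel and sum: 6·-2 + 7·1 + 0·1 + 2·3 + 6·-1 + 0·1 + 1·1.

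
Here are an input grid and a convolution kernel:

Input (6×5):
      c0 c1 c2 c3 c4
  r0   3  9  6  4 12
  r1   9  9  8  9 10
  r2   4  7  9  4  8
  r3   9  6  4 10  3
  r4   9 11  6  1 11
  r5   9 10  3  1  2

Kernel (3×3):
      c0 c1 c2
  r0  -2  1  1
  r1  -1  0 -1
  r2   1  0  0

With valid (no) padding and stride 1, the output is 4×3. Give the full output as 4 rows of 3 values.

-4 -19 -5
-5 -6 -10
4 -6 -7
-14 0 -9

Output[0,0]: The receptive field on the input at this output position is [3 9 6 / 9 9 8 / 4 7 9]. Elementwise product with the kernel and sum: 3·-2 + 9·1 + 6·1 + 9·-1 + 8·-1 + 4·1.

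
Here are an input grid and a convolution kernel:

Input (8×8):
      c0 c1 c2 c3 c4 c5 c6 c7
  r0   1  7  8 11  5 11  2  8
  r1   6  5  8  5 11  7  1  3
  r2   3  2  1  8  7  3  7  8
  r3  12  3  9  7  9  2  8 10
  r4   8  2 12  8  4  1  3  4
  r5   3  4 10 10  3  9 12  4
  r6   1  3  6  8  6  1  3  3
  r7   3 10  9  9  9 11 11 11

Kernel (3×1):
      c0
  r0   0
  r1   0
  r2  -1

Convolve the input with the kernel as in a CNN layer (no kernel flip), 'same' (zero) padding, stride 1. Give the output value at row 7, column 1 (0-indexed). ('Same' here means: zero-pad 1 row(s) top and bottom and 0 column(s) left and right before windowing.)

The receptive field on the zero-padded input at this output position is [3 / 10 / 0]. Elementwise product with the kernel and sum: 0·-1.

0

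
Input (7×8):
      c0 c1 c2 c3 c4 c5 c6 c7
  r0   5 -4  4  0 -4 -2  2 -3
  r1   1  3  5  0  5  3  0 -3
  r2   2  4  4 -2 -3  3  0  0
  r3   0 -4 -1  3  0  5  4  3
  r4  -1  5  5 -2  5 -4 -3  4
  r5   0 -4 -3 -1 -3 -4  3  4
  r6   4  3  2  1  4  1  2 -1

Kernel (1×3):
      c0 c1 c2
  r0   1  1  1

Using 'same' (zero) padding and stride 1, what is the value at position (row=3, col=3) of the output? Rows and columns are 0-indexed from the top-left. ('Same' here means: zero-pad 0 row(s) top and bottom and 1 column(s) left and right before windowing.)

The receptive field on the zero-padded input at this output position is [-1 3 0]. Elementwise product with the kernel and sum: -1·1 + 3·1 + 0·1.

2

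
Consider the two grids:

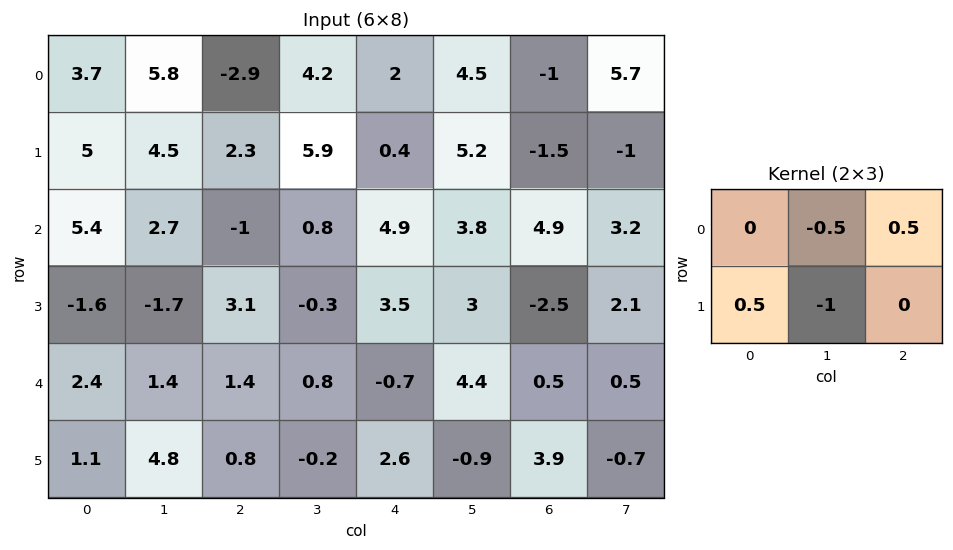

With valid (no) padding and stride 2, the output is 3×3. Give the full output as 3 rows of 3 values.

-6.35 -5.85 -7.75
-0.95 3.9 -0.7
-4.25 -0.15 0.25

Output[0,0]: The receptive field on the input at this output position is [3.7 5.8 -2.9 / 5 4.5 2.3]. Elementwise product with the kernel and sum: 5.8·-0.5 + -2.9·0.5 + 5·0.5 + 4.5·-1.
Output[0,1]: The receptive field on the input at this output position is [-2.9 4.2 2 / 2.3 5.9 0.4]. Elementwise product with the kernel and sum: 4.2·-0.5 + 2·0.5 + 2.3·0.5 + 5.9·-1.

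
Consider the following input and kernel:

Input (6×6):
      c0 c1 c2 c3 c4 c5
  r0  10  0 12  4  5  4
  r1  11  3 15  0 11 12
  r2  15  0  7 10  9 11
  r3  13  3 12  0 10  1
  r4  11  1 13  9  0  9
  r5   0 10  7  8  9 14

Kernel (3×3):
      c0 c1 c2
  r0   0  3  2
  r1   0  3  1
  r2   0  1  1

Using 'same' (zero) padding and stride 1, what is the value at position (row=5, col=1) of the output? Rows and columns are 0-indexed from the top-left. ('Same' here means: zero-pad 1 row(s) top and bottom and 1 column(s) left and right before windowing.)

The receptive field on the zero-padded input at this output position is [11 1 13 / 0 10 7 / 0 0 0]. Elementwise product with the kernel and sum: 1·3 + 13·2 + 10·3 + 7·1 + 0·1 + 0·1.

66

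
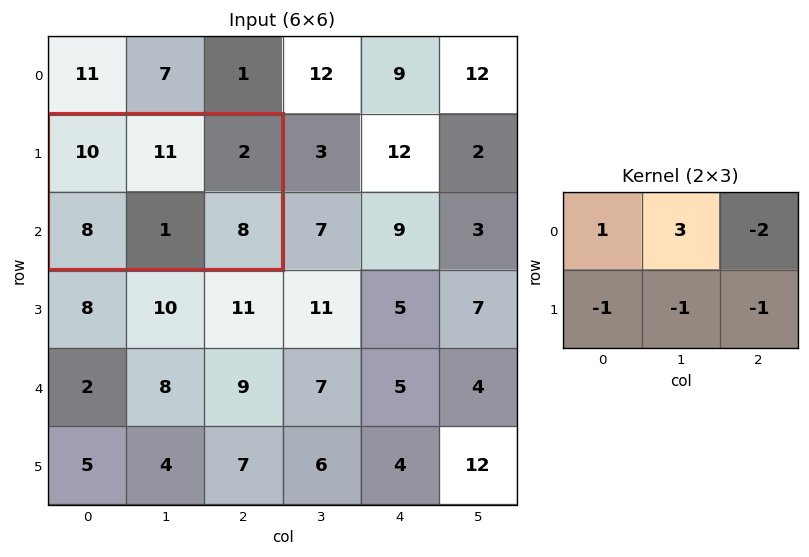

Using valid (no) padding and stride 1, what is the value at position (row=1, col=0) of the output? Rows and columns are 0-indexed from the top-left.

The receptive field on the input at this output position is [10 11 2 / 8 1 8]. Elementwise product with the kernel and sum: 10·1 + 11·3 + 2·-2 + 8·-1 + 1·-1 + 8·-1.

22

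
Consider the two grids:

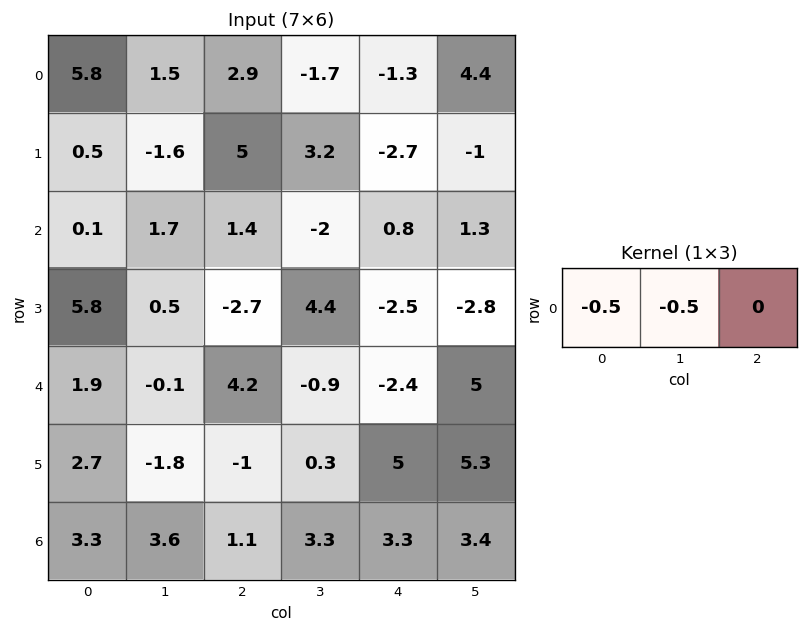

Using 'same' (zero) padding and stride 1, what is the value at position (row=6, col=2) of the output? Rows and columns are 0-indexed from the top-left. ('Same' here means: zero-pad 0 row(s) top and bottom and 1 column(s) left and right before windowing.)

-2.35

The receptive field on the zero-padded input at this output position is [3.6 1.1 3.3]. Elementwise product with the kernel and sum: 3.6·-0.5 + 1.1·-0.5.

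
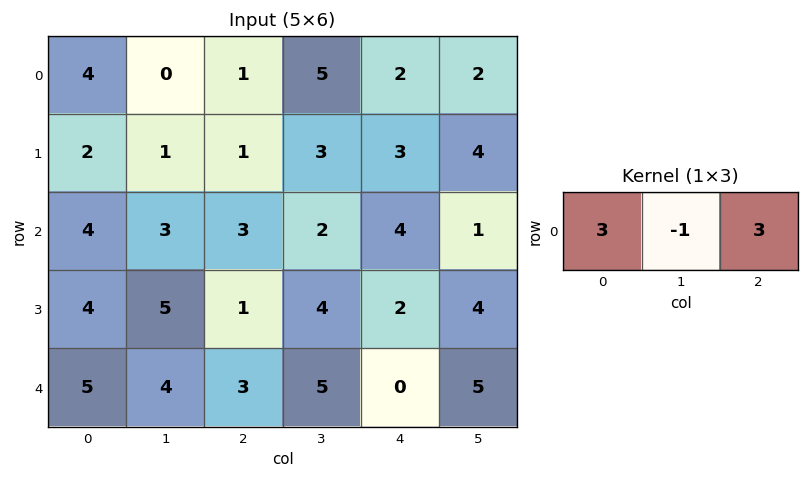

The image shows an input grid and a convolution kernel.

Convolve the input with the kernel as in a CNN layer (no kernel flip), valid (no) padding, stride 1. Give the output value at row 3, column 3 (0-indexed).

22

The receptive field on the input at this output position is [4 2 4]. Elementwise product with the kernel and sum: 4·3 + 2·-1 + 4·3.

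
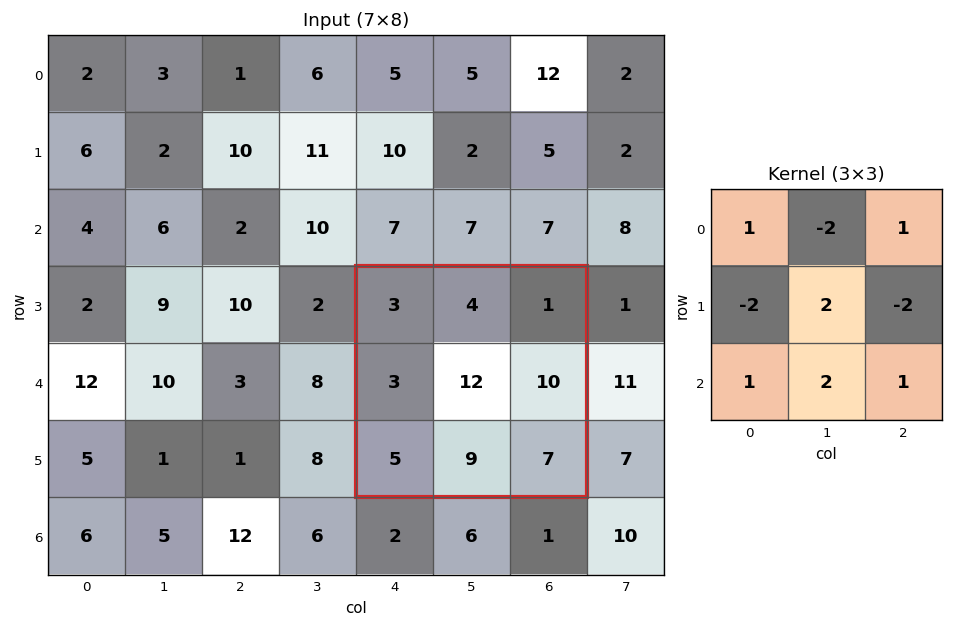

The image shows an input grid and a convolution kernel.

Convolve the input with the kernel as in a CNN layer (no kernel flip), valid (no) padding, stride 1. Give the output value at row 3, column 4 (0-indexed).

24

The receptive field on the input at this output position is [3 4 1 / 3 12 10 / 5 9 7]. Elementwise product with the kernel and sum: 3·1 + 4·-2 + 1·1 + 3·-2 + 12·2 + 10·-2 + 5·1 + 9·2 + 7·1.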